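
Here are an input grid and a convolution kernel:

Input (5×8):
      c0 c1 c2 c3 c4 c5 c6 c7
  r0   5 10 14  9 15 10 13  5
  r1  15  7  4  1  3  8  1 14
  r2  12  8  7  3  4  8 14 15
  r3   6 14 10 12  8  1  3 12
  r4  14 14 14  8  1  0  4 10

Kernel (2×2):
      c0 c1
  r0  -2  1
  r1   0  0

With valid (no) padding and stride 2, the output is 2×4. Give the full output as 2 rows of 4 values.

0 -19 -20 -21
-16 -11 0 -13

Output[0,0]: The receptive field on the input at this output position is [5 10 / 15 7]. Elementwise product with the kernel and sum: 5·-2 + 10·1.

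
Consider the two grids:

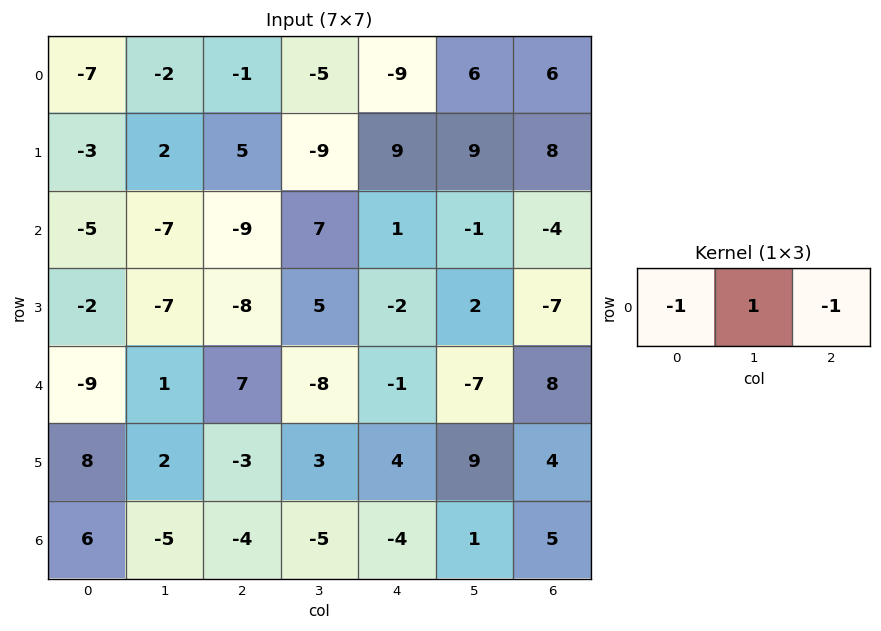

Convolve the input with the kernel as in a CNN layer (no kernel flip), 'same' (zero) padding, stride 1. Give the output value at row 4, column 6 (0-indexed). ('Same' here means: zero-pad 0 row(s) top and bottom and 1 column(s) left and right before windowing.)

15

The receptive field on the zero-padded input at this output position is [-7 8 0]. Elementwise product with the kernel and sum: -7·-1 + 8·1 + 0·-1.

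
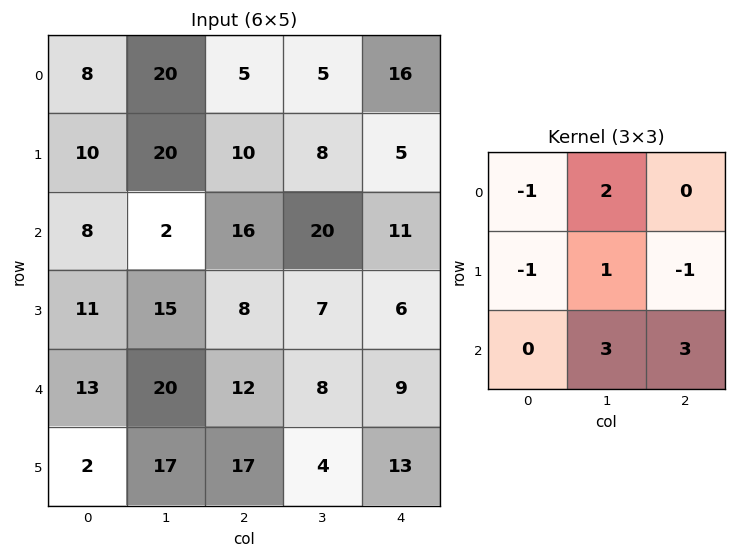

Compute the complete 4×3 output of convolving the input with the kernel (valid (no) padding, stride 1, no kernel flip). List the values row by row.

Output[0,0]: The receptive field on the input at this output position is [8 20 5 / 10 20 10 / 8 2 16]. Elementwise product with the kernel and sum: 8·-1 + 20·2 + 10·-1 + 20·1 + 10·-1 + 2·3 + 16·3.
Output[0,1]: The receptive field on the input at this output position is [20 5 5 / 20 10 8 / 2 16 20]. Elementwise product with the kernel and sum: 20·-1 + 5·2 + 20·-1 + 10·1 + 8·-1 + 16·3 + 20·3.

86 80 91
77 39 38
88 76 68
116 48 44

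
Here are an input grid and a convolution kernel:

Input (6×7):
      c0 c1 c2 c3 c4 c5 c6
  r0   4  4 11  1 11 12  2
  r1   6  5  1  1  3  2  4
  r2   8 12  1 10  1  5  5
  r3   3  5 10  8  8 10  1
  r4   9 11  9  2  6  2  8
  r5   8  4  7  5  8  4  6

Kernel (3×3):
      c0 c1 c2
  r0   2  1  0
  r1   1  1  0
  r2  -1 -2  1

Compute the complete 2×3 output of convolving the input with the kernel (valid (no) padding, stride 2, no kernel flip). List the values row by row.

-8 5 33
14 23 23

Output[0,0]: The receptive field on the input at this output position is [4 4 11 / 6 5 1 / 8 12 1]. Elementwise product with the kernel and sum: 4·2 + 4·1 + 6·1 + 5·1 + 8·-1 + 12·-2 + 1·1.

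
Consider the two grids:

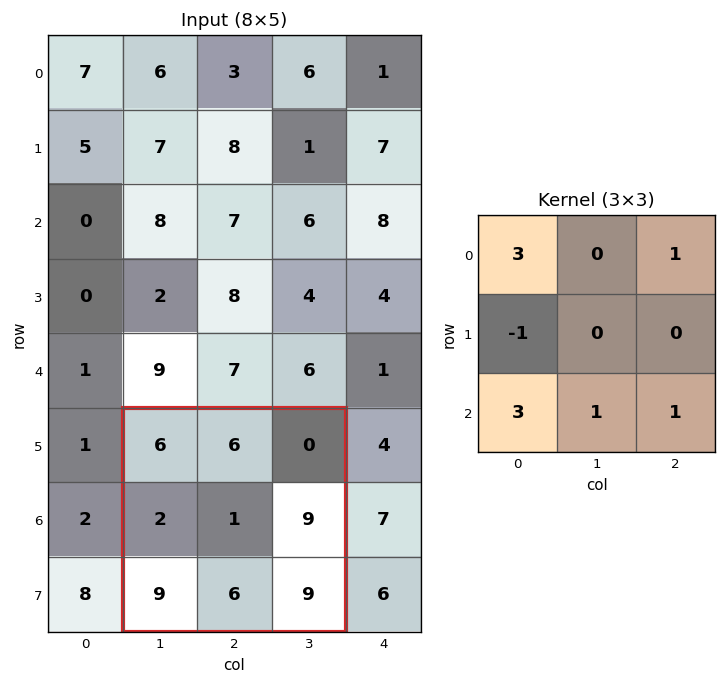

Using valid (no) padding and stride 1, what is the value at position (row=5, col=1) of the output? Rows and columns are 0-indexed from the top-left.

58

The receptive field on the input at this output position is [6 6 0 / 2 1 9 / 9 6 9]. Elementwise product with the kernel and sum: 6·3 + 0·1 + 2·-1 + 9·3 + 6·1 + 9·1.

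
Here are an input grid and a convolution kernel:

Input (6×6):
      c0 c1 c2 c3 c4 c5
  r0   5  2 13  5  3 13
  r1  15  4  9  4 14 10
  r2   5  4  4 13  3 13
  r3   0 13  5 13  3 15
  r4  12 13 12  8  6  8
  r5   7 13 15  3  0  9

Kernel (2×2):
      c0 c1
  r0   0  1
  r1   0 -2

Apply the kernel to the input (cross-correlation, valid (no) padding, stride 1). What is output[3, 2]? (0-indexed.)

The receptive field on the input at this output position is [5 13 / 12 8]. Elementwise product with the kernel and sum: 13·1 + 8·-2.

-3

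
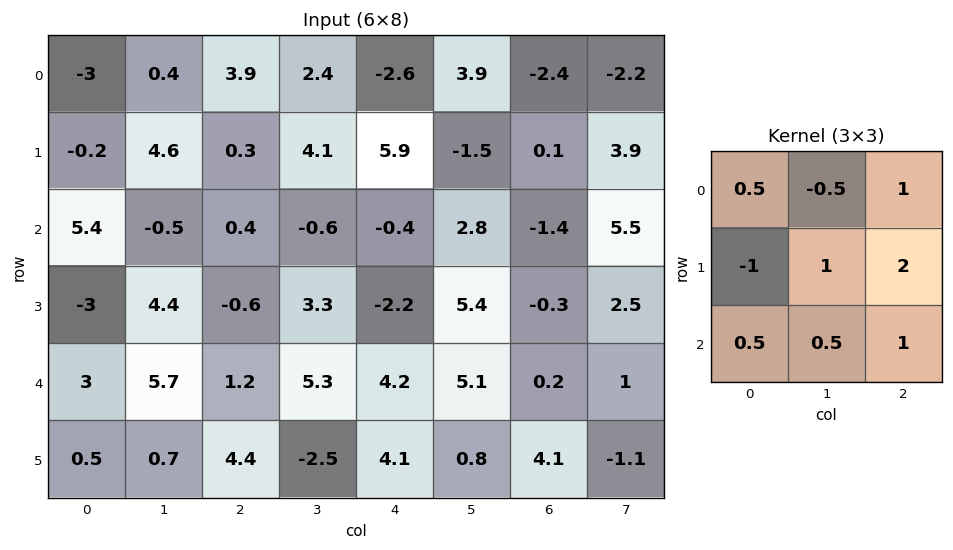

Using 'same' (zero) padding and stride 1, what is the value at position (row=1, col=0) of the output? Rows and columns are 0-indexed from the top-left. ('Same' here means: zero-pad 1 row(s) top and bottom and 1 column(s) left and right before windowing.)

The receptive field on the zero-padded input at this output position is [0 -3 0.4 / 0 -0.2 4.6 / 0 5.4 -0.5]. Elementwise product with the kernel and sum: 0·0.5 + -3·-0.5 + 0.4·1 + 0·-1 + -0.2·1 + 4.6·2 + 0·0.5 + 5.4·0.5 + -0.5·1.

13.1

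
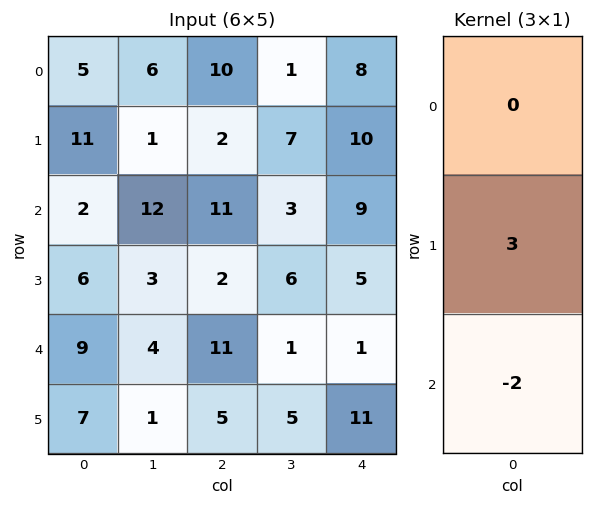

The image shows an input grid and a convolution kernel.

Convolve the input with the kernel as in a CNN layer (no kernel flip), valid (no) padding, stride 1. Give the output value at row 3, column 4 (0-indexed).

-19

The receptive field on the input at this output position is [5 / 1 / 11]. Elementwise product with the kernel and sum: 1·3 + 11·-2.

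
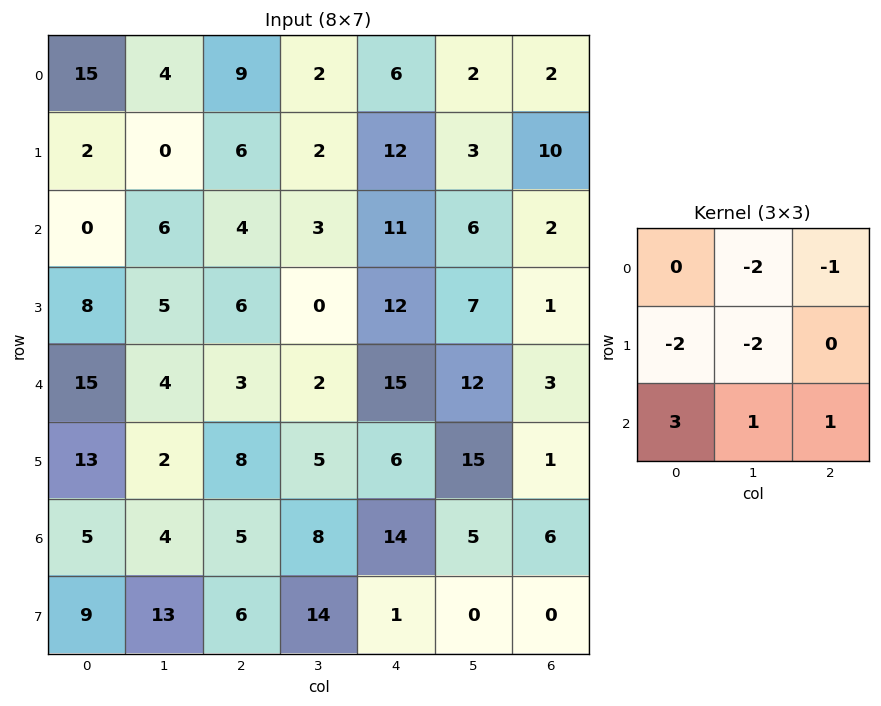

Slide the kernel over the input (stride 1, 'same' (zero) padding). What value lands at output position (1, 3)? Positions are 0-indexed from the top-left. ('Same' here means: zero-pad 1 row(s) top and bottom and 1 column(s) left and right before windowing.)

0

The receptive field on the zero-padded input at this output position is [9 2 6 / 6 2 12 / 4 3 11]. Elementwise product with the kernel and sum: 2·-2 + 6·-1 + 6·-2 + 2·-2 + 4·3 + 3·1 + 11·1.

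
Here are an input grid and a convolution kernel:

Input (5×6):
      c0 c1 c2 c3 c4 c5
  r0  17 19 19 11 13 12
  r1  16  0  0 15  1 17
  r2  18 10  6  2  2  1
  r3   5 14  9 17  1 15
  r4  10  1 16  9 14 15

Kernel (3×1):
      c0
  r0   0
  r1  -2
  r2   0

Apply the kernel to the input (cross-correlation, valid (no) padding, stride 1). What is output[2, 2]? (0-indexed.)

-18

The receptive field on the input at this output position is [6 / 9 / 16]. Elementwise product with the kernel and sum: 9·-2.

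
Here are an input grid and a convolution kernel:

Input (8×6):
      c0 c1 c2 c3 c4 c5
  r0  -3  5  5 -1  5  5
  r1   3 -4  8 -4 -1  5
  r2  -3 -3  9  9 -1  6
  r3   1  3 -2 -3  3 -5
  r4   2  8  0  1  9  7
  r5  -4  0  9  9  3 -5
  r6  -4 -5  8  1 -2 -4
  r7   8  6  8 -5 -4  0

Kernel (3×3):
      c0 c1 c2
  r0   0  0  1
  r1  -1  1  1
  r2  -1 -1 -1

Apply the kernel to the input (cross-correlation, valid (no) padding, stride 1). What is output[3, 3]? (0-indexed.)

The receptive field on the input at this output position is [-3 3 -5 / 1 9 7 / 9 3 -5]. Elementwise product with the kernel and sum: -5·1 + 1·-1 + 9·1 + 7·1 + 9·-1 + 3·-1 + -5·-1.

3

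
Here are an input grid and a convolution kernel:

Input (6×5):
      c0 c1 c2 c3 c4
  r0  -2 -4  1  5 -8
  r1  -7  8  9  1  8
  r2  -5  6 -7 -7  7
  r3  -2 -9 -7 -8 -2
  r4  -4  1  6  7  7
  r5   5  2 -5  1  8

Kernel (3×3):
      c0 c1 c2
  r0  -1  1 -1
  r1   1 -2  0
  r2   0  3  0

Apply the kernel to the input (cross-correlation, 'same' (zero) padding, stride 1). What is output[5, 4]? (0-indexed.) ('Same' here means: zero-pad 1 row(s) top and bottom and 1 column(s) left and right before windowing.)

-15

The receptive field on the zero-padded input at this output position is [7 7 0 / 1 8 0 / 0 0 0]. Elementwise product with the kernel and sum: 7·-1 + 7·1 + 0·-1 + 1·1 + 8·-2 + 0·3.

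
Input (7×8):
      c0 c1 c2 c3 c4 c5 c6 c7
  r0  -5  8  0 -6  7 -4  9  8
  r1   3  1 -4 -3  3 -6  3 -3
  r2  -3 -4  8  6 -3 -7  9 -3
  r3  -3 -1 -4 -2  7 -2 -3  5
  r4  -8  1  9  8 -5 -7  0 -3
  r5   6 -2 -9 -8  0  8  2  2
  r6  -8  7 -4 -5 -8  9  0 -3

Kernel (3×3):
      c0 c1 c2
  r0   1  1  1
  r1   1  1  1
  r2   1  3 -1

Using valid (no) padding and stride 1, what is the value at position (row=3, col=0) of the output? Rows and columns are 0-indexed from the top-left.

The receptive field on the input at this output position is [-3 -1 -4 / -8 1 9 / 6 -2 -9]. Elementwise product with the kernel and sum: -3·1 + -1·1 + -4·1 + -8·1 + 1·1 + 9·1 + 6·1 + -2·3 + -9·-1.

3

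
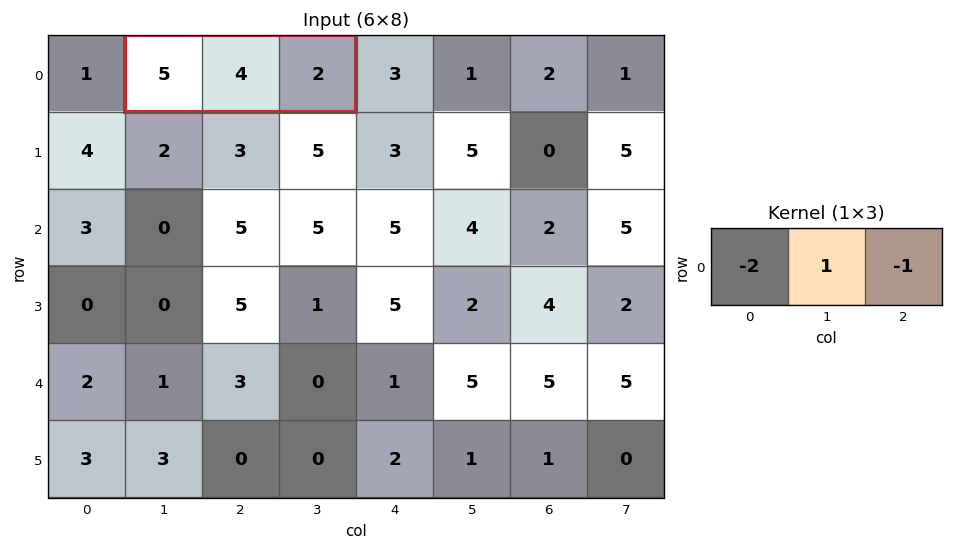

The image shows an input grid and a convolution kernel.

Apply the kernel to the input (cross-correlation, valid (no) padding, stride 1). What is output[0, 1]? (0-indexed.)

The receptive field on the input at this output position is [5 4 2]. Elementwise product with the kernel and sum: 5·-2 + 4·1 + 2·-1.

-8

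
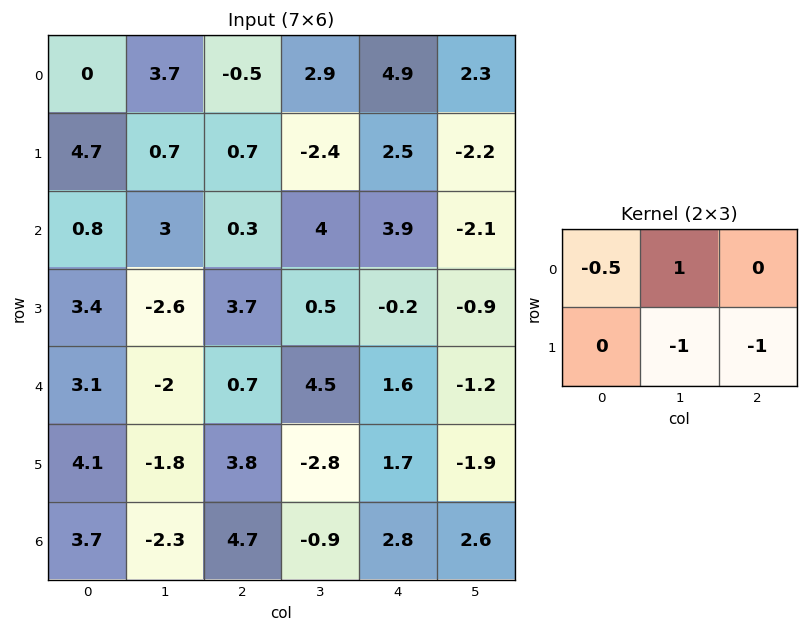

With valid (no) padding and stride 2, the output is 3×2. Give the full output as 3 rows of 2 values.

2.3 3.05
1.5 3.55
-5.55 5.25

Output[0,0]: The receptive field on the input at this output position is [0 3.7 -0.5 / 4.7 0.7 0.7]. Elementwise product with the kernel and sum: 0·-0.5 + 3.7·1 + 0.7·-1 + 0.7·-1.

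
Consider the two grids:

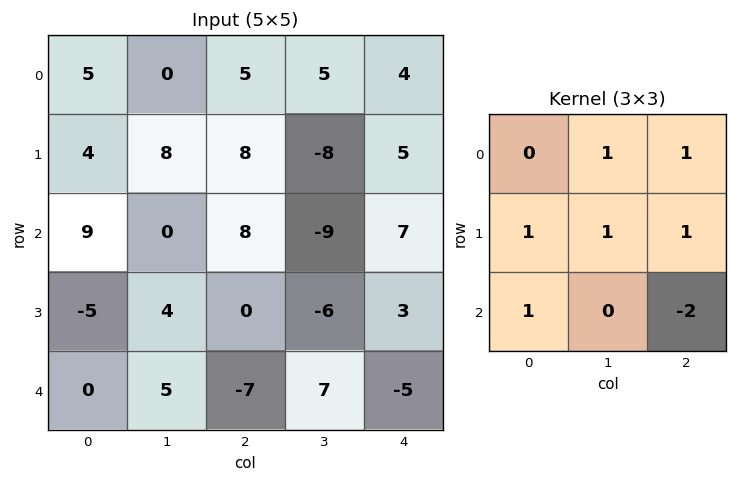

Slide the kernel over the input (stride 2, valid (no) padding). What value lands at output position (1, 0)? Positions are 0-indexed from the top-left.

The receptive field on the input at this output position is [9 0 8 / -5 4 0 / 0 5 -7]. Elementwise product with the kernel and sum: 0·1 + 8·1 + -5·1 + 4·1 + 0·1 + 0·1 + -7·-2.

21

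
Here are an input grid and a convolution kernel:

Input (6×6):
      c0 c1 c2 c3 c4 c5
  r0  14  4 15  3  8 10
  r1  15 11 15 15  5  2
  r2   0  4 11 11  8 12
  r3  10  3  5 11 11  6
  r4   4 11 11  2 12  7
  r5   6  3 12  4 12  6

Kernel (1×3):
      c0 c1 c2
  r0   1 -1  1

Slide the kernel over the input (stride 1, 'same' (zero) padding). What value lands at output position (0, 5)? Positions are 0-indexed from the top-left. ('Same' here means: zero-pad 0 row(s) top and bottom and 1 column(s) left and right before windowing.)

The receptive field on the zero-padded input at this output position is [8 10 0]. Elementwise product with the kernel and sum: 8·1 + 10·-1 + 0·1.

-2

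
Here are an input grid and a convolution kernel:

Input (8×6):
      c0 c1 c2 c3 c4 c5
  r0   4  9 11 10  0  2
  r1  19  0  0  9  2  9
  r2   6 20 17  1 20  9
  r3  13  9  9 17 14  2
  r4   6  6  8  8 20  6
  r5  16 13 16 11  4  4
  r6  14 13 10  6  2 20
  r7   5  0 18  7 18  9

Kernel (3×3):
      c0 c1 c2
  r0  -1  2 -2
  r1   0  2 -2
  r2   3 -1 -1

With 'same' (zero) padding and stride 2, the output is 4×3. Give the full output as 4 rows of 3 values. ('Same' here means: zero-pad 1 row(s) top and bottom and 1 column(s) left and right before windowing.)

Output[0,0]: The receptive field on the zero-padded input at this output position is [0 0 0 / 0 4 9 / 0 19 0]. Elementwise product with the kernel and sum: 0·-1 + 0·2 + 0·-2 + 4·2 + 9·-2 + 0·3 + 19·-1 + 0·-1.
Output[0,1]: The receptive field on the zero-padded input at this output position is [0 0 0 / 9 11 10 / 0 0 9]. Elementwise product with the kernel and sum: 0·-1 + 0·2 + 0·-2 + 11·2 + 10·-2 + 0·3 + 0·-1 + 9·-1.

-29 -7 12
-12 15 34
-21 -13 60
3 -20 -53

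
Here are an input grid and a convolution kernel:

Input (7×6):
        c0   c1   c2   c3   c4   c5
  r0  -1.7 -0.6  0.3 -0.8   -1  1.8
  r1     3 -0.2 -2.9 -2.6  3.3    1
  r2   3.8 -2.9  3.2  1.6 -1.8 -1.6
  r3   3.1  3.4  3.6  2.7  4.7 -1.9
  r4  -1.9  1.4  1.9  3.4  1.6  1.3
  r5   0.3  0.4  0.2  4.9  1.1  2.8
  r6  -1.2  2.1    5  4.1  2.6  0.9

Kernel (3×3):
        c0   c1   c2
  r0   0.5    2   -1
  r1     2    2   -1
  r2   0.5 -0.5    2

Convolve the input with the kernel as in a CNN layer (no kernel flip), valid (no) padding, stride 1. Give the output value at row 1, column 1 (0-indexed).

1

The receptive field on the input at this output position is [-0.2 -2.9 -2.6 / -2.9 3.2 1.6 / 3.4 3.6 2.7]. Elementwise product with the kernel and sum: -0.2·0.5 + -2.9·2 + -2.6·-1 + -2.9·2 + 3.2·2 + 1.6·-1 + 3.4·0.5 + 3.6·-0.5 + 2.7·2.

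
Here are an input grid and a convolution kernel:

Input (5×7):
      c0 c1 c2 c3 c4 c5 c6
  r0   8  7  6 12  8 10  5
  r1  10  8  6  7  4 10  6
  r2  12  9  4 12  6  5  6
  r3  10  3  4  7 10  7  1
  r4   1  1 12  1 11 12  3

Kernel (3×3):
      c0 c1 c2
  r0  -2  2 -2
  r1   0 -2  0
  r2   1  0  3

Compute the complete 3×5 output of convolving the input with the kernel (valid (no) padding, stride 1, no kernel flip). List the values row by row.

Output[0,0]: The receptive field on the input at this output position is [8 7 6 / 10 8 6 / 12 9 4]. Elementwise product with the kernel and sum: 8·-2 + 7·2 + 6·-2 + 8·-2 + 12·1 + 4·3.

-6 7 4 -9 -2
-12 -2 4 -10 3
17 -38 35 -5 -8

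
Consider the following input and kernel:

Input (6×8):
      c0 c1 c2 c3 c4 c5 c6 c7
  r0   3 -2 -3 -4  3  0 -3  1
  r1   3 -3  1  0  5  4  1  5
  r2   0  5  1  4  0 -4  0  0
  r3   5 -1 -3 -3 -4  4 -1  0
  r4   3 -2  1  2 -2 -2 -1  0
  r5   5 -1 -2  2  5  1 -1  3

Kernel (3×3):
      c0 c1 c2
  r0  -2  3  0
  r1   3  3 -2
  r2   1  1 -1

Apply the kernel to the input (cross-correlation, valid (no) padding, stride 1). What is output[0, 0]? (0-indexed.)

The receptive field on the input at this output position is [3 -2 -3 / 3 -3 1 / 0 5 1]. Elementwise product with the kernel and sum: 3·-2 + -2·3 + 3·3 + -3·3 + 1·-2 + 0·1 + 5·1 + 1·-1.

-10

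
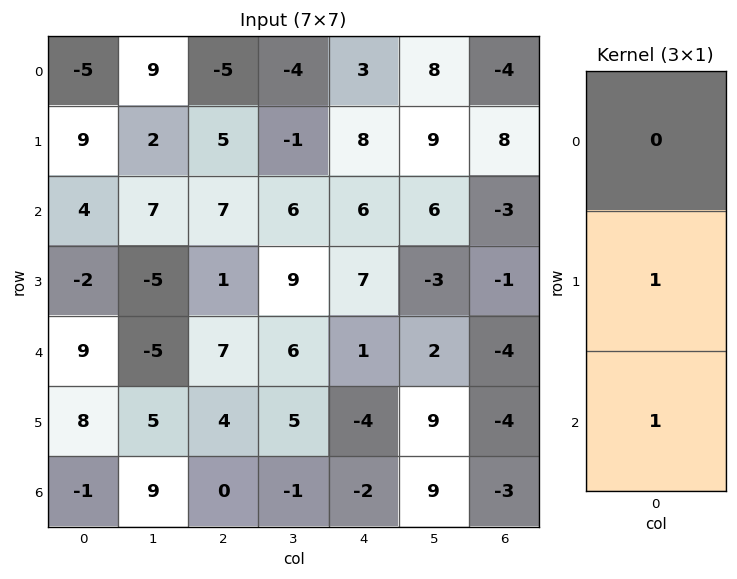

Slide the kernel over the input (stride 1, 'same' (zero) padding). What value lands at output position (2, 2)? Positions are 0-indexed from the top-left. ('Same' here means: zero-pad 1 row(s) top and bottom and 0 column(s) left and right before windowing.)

The receptive field on the zero-padded input at this output position is [5 / 7 / 1]. Elementwise product with the kernel and sum: 7·1 + 1·1.

8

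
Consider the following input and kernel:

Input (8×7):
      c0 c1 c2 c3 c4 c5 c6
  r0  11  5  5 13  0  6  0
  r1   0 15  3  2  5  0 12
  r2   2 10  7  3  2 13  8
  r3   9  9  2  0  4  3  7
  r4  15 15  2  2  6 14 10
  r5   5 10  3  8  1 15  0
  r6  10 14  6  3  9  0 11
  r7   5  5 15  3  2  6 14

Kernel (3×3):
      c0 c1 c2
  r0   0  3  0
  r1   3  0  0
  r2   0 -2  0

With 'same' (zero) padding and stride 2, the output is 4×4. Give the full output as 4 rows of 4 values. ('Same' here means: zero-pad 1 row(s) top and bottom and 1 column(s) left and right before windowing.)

Output[0,0]: The receptive field on the zero-padded input at this output position is [0 0 0 / 0 11 5 / 0 0 15]. Elementwise product with the kernel and sum: 0·3 + 0·3 + 0·-2.

0 9 29 -6
-18 35 16 61
17 45 16 63
5 21 8 -28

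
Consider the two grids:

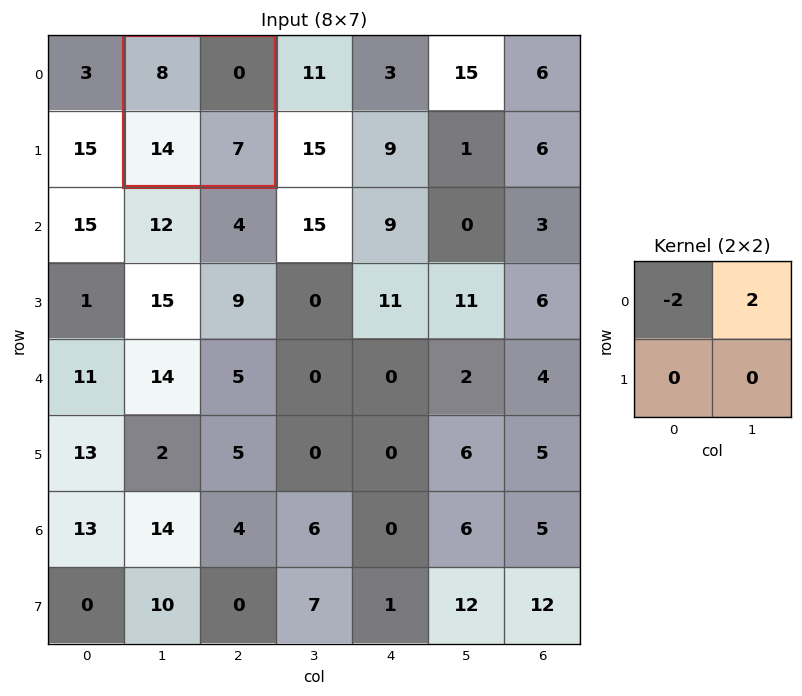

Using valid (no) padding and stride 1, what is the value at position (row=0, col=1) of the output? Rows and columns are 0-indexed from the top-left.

The receptive field on the input at this output position is [8 0 / 14 7]. Elementwise product with the kernel and sum: 8·-2 + 0·2.

-16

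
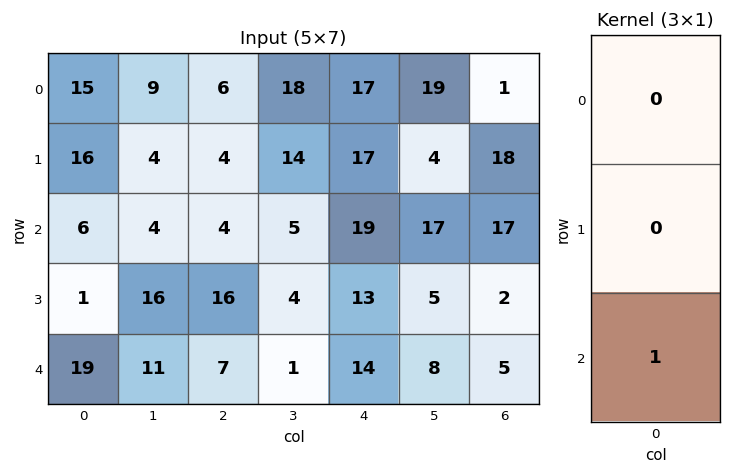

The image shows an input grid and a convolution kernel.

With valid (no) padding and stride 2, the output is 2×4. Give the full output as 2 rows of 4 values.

6 4 19 17
19 7 14 5

Output[0,0]: The receptive field on the input at this output position is [15 / 16 / 6]. Elementwise product with the kernel and sum: 6·1.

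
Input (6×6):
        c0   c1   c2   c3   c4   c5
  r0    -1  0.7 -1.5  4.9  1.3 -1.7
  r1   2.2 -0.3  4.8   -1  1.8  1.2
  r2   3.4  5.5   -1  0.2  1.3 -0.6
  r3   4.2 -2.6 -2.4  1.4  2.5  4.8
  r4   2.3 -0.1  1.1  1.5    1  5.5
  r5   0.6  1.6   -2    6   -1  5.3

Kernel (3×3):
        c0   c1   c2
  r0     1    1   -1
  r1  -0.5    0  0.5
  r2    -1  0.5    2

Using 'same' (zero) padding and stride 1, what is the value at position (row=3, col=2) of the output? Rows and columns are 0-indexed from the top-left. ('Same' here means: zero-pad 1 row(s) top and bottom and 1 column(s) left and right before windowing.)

The receptive field on the zero-padded input at this output position is [5.5 -1 0.2 / -2.6 -2.4 1.4 / -0.1 1.1 1.5]. Elementwise product with the kernel and sum: 5.5·1 + -1·1 + 0.2·-1 + -2.6·-0.5 + 1.4·0.5 + -0.1·-1 + 1.1·0.5 + 1.5·2.

9.95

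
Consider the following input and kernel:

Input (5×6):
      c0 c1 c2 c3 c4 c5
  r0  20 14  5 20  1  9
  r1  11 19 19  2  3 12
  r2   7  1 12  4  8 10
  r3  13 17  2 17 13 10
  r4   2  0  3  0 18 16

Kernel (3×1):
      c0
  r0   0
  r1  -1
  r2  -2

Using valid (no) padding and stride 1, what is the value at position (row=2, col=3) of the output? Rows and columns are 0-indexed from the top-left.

-17

The receptive field on the input at this output position is [4 / 17 / 0]. Elementwise product with the kernel and sum: 17·-1 + 0·-2.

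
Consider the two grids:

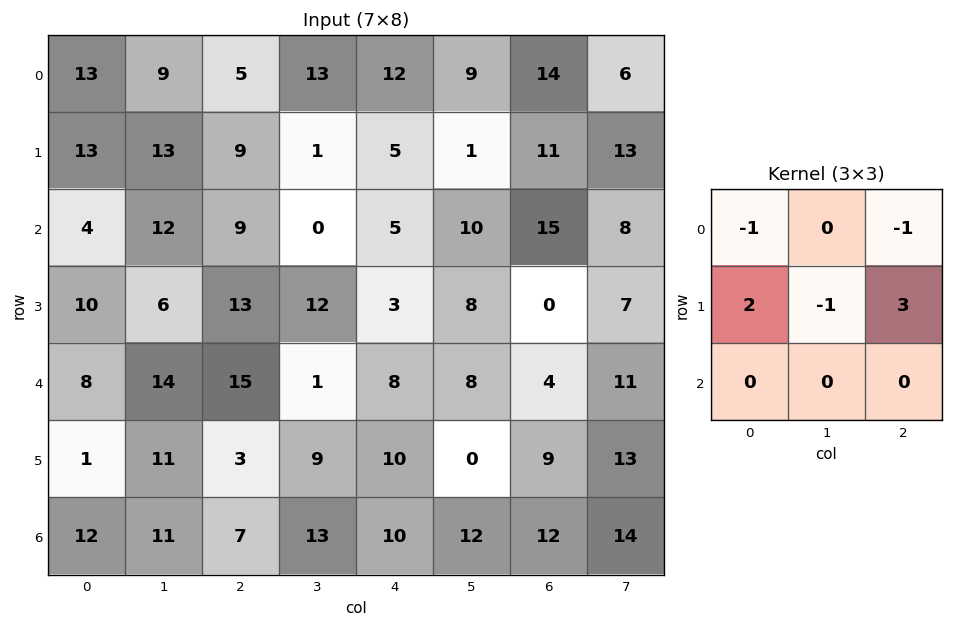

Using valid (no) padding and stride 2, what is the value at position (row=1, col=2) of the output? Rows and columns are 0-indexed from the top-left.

-22

The receptive field on the input at this output position is [5 10 15 / 3 8 0 / 8 8 4]. Elementwise product with the kernel and sum: 5·-1 + 15·-1 + 3·2 + 8·-1 + 0·3.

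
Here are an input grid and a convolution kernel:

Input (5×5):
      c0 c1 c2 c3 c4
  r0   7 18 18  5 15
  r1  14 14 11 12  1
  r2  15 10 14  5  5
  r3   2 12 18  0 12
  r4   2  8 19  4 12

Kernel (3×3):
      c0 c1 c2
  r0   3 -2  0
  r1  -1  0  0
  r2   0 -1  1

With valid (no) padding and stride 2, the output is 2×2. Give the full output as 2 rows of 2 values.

Output[0,0]: The receptive field on the input at this output position is [7 18 18 / 14 14 11 / 15 10 14]. Elementwise product with the kernel and sum: 7·3 + 18·-2 + 14·-1 + 10·-1 + 14·1.
Output[0,1]: The receptive field on the input at this output position is [18 5 15 / 11 12 1 / 14 5 5]. Elementwise product with the kernel and sum: 18·3 + 5·-2 + 11·-1 + 5·-1 + 5·1.

-25 33
34 22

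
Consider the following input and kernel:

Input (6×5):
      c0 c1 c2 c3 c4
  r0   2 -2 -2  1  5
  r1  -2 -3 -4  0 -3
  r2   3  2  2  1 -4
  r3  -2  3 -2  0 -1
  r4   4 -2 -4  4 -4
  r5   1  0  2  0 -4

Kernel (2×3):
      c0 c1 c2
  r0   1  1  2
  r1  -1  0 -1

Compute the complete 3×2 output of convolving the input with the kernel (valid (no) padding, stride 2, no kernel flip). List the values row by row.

2 16
13 -2
-9 -6

Output[0,0]: The receptive field on the input at this output position is [2 -2 -2 / -2 -3 -4]. Elementwise product with the kernel and sum: 2·1 + -2·1 + -2·2 + -2·-1 + -4·-1.
Output[0,1]: The receptive field on the input at this output position is [-2 1 5 / -4 0 -3]. Elementwise product with the kernel and sum: -2·1 + 1·1 + 5·2 + -4·-1 + -3·-1.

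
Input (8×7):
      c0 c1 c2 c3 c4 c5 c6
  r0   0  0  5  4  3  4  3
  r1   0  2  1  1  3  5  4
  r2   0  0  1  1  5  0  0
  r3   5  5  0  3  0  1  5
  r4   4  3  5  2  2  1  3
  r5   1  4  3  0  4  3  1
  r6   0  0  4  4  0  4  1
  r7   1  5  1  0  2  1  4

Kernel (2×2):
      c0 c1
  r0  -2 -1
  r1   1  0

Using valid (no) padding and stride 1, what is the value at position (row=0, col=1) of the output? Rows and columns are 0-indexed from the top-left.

-3

The receptive field on the input at this output position is [0 5 / 2 1]. Elementwise product with the kernel and sum: 0·-2 + 5·-1 + 2·1.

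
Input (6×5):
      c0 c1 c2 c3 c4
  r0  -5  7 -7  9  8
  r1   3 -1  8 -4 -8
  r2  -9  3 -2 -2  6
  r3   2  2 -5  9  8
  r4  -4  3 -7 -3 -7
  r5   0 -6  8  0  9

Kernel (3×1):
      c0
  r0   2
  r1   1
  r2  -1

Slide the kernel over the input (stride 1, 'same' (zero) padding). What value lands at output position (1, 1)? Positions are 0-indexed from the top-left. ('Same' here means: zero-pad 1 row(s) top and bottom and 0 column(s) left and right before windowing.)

10

The receptive field on the zero-padded input at this output position is [7 / -1 / 3]. Elementwise product with the kernel and sum: 7·2 + -1·1 + 3·-1.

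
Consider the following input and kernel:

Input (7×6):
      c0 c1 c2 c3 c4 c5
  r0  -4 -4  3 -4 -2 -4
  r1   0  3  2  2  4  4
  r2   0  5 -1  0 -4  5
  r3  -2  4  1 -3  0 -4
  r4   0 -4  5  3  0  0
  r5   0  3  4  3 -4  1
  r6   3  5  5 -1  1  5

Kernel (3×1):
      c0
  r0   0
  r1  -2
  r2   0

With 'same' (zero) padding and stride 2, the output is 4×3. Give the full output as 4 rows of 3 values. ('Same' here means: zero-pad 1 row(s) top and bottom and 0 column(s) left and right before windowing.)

Output[0,0]: The receptive field on the zero-padded input at this output position is [0 / -4 / 0]. Elementwise product with the kernel and sum: -4·-2.
Output[0,1]: The receptive field on the zero-padded input at this output position is [0 / 3 / 2]. Elementwise product with the kernel and sum: 3·-2.

8 -6 4
0 2 8
0 -10 0
-6 -10 -2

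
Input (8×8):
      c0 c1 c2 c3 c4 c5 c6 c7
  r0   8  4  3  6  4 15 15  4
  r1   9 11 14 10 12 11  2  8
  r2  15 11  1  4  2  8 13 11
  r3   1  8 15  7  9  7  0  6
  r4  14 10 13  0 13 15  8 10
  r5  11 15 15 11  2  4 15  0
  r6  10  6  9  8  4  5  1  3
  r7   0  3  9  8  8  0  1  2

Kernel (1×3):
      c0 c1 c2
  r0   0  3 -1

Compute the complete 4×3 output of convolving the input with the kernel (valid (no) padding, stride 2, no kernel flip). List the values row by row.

9 14 30
32 10 11
17 -13 37
9 20 14

Output[0,0]: The receptive field on the input at this output position is [8 4 3]. Elementwise product with the kernel and sum: 4·3 + 3·-1.
Output[0,1]: The receptive field on the input at this output position is [3 6 4]. Elementwise product with the kernel and sum: 6·3 + 4·-1.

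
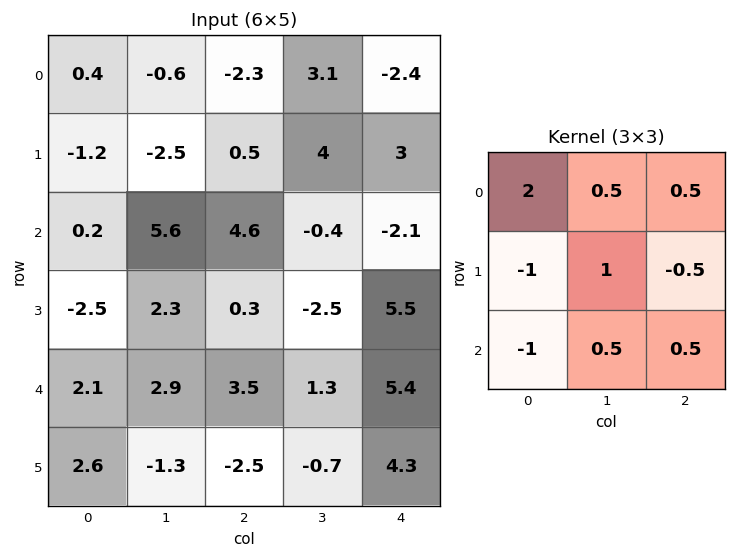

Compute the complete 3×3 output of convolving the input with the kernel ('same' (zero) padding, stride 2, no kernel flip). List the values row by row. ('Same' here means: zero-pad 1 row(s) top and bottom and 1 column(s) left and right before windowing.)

-1.15 1.5 -8
-4.55 -6.95 13.05
1.2 3.15 4.7

Output[0,0]: The receptive field on the zero-padded input at this output position is [0 0 0 / 0 0.4 -0.6 / 0 -1.2 -2.5]. Elementwise product with the kernel and sum: 0·2 + 0·0.5 + 0·0.5 + 0·-1 + 0.4·1 + -0.6·-0.5 + 0·-1 + -1.2·0.5 + -2.5·0.5.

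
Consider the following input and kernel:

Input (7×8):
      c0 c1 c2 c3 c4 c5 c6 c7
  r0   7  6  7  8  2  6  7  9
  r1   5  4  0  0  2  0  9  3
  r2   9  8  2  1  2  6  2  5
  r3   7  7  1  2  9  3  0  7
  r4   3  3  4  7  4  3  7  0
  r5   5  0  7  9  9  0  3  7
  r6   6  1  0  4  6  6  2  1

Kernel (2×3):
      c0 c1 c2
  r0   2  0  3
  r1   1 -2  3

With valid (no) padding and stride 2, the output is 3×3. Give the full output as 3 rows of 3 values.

32 26 54
20 34 13
44 36 47

Output[0,0]: The receptive field on the input at this output position is [7 6 7 / 5 4 0]. Elementwise product with the kernel and sum: 7·2 + 7·3 + 5·1 + 4·-2 + 0·3.
Output[0,1]: The receptive field on the input at this output position is [7 8 2 / 0 0 2]. Elementwise product with the kernel and sum: 7·2 + 2·3 + 0·1 + 0·-2 + 2·3.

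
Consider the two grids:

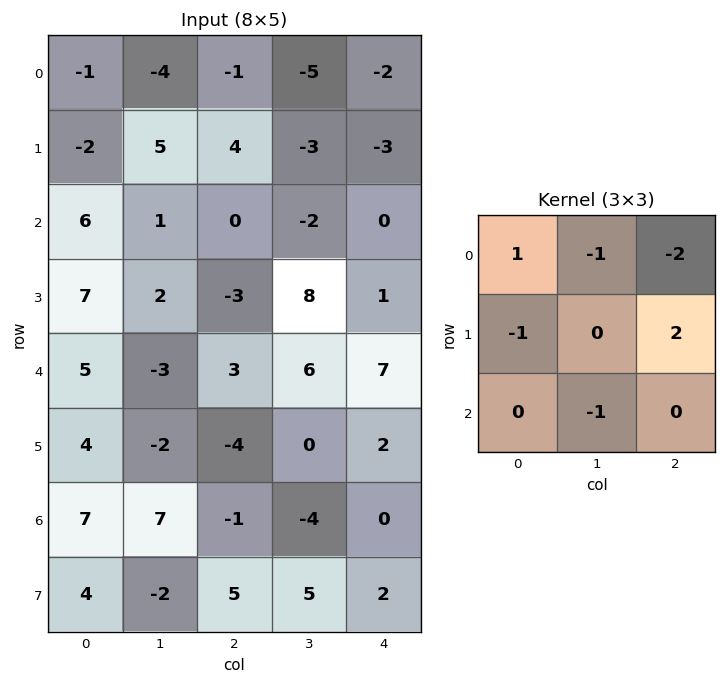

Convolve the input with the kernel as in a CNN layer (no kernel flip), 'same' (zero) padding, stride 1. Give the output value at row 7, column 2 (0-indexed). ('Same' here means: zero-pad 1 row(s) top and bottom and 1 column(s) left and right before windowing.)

The receptive field on the zero-padded input at this output position is [7 -1 -4 / -2 5 5 / 0 0 0]. Elementwise product with the kernel and sum: 7·1 + -1·-1 + -4·-2 + -2·-1 + 5·2 + 0·-1.

28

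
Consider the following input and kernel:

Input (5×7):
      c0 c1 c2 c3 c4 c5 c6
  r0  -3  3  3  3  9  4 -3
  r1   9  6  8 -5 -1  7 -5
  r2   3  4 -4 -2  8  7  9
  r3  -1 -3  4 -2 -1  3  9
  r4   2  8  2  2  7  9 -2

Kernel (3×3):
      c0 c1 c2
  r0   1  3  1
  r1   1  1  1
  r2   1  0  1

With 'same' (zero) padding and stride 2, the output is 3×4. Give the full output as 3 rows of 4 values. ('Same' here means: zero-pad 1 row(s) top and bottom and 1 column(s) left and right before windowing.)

Output[0,0]: The receptive field on the zero-padded input at this output position is [0 0 0 / 0 -3 3 / 0 9 6]. Elementwise product with the kernel and sum: 0·1 + 0·3 + 0·1 + 0·1 + -3·1 + 3·1 + 0·1 + 6·1.

6 10 18 8
37 18 13 11
4 19 16 37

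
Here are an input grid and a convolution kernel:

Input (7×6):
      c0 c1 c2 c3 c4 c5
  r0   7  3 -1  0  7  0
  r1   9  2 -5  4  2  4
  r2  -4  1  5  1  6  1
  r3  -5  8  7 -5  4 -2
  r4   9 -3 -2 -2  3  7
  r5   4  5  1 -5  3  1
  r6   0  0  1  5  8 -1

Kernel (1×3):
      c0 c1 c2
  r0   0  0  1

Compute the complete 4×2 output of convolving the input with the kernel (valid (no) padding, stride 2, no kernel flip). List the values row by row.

-1 7
5 6
-2 3
1 8

Output[0,0]: The receptive field on the input at this output position is [7 3 -1]. Elementwise product with the kernel and sum: -1·1.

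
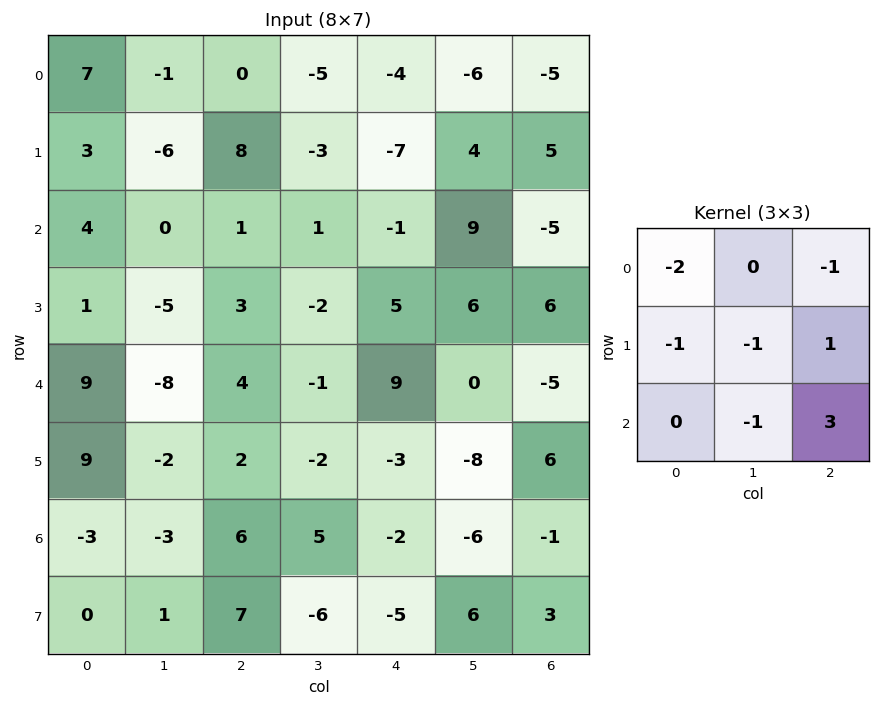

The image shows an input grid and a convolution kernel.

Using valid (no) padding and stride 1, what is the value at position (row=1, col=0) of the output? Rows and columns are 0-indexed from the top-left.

The receptive field on the input at this output position is [3 -6 8 / 4 0 1 / 1 -5 3]. Elementwise product with the kernel and sum: 3·-2 + 8·-1 + 4·-1 + 0·-1 + 1·1 + -5·-1 + 3·3.

-3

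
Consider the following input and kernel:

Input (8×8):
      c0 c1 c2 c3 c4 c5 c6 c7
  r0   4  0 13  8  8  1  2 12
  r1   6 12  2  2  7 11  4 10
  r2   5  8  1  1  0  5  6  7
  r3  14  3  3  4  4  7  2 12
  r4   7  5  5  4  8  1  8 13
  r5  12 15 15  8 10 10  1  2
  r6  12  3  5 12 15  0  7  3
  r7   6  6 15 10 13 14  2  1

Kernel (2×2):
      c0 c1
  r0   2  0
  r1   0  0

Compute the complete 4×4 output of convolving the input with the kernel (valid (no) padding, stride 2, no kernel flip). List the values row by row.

Output[0,0]: The receptive field on the input at this output position is [4 0 / 6 12]. Elementwise product with the kernel and sum: 4·2.

8 26 16 4
10 2 0 12
14 10 16 16
24 10 30 14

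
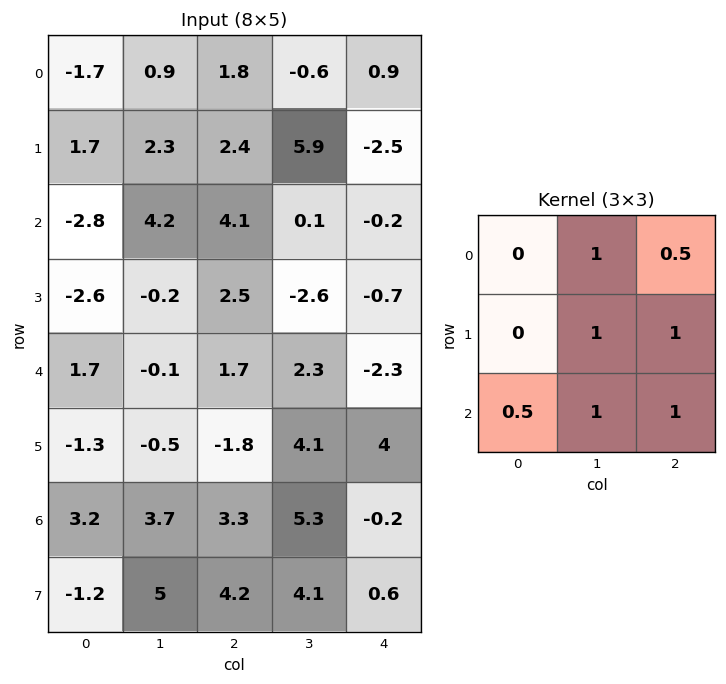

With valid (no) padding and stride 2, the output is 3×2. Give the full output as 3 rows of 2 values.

Output[0,0]: The receptive field on the input at this output position is [-1.7 0.9 1.8 / 1.7 2.3 2.4 / -2.8 4.2 4.1]. Elementwise product with the kernel and sum: 0.9·1 + 1.8·0.5 + 2.3·1 + 2.4·1 + -2.8·0.5 + 4.2·1 + 4.1·1.

13.4 5.2
11 -2.45
7.05 16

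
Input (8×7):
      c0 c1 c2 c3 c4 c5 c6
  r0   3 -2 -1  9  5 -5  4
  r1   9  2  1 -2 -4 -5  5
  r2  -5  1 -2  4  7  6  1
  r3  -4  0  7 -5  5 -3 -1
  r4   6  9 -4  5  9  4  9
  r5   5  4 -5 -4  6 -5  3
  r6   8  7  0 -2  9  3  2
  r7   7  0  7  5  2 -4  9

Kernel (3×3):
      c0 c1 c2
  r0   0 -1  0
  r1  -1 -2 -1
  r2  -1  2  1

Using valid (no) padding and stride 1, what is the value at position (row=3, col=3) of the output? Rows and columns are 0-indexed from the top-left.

The receptive field on the input at this output position is [-5 5 -3 / 5 9 4 / -4 6 -5]. Elementwise product with the kernel and sum: 5·-1 + 5·-1 + 9·-2 + 4·-1 + -4·-1 + 6·2 + -5·1.

-21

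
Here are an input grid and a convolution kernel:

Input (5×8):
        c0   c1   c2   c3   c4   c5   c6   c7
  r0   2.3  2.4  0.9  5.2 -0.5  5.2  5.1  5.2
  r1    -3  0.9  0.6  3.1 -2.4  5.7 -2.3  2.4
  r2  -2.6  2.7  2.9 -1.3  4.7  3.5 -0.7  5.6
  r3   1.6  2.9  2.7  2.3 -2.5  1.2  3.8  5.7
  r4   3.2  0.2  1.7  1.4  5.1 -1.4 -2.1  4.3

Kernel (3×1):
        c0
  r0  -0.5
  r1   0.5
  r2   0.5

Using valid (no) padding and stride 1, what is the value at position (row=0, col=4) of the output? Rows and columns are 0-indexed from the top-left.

The receptive field on the input at this output position is [-0.5 / -2.4 / 4.7]. Elementwise product with the kernel and sum: -0.5·-0.5 + -2.4·0.5 + 4.7·0.5.

1.4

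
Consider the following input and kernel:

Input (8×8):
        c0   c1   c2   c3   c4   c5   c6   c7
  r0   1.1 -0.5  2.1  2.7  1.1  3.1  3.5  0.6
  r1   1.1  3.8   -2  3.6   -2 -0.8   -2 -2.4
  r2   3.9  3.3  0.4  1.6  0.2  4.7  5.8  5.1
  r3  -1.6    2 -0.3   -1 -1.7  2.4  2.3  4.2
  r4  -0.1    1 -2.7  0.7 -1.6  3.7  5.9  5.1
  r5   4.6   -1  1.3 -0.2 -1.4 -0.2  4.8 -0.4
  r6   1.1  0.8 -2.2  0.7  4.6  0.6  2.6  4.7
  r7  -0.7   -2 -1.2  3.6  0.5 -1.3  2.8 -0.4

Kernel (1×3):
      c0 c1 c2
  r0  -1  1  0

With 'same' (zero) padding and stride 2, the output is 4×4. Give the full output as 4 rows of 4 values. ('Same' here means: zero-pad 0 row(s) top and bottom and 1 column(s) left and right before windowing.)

Output[0,0]: The receptive field on the zero-padded input at this output position is [0 1.1 -0.5]. Elementwise product with the kernel and sum: 0·-1 + 1.1·1.
Output[0,1]: The receptive field on the zero-padded input at this output position is [-0.5 2.1 2.7]. Elementwise product with the kernel and sum: -0.5·-1 + 2.1·1.

1.1 2.6 -1.6 0.4
3.9 -2.9 -1.4 1.1
-0.1 -3.7 -2.3 2.2
1.1 -3 3.9 2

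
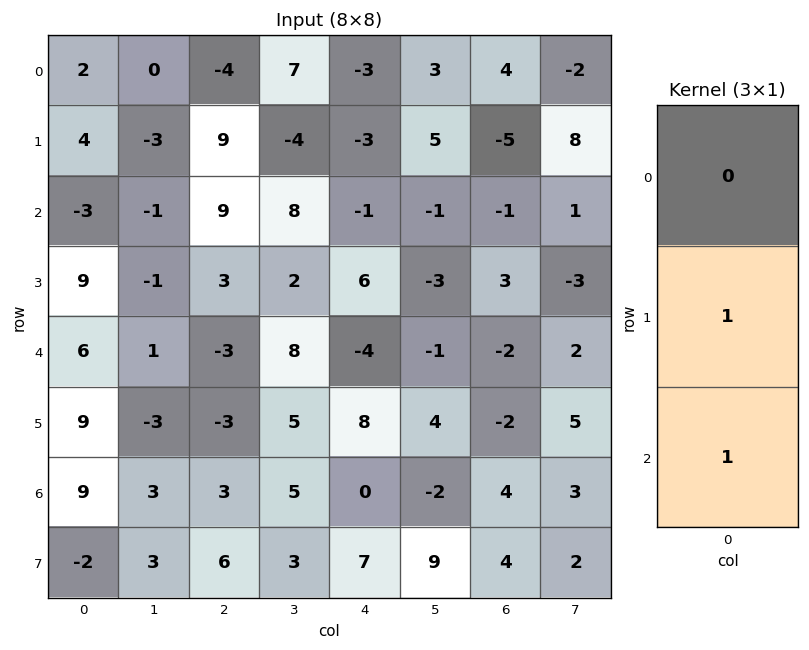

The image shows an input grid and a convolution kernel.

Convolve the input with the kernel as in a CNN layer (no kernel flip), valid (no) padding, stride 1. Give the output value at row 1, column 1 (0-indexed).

-2

The receptive field on the input at this output position is [-3 / -1 / -1]. Elementwise product with the kernel and sum: -1·1 + -1·1.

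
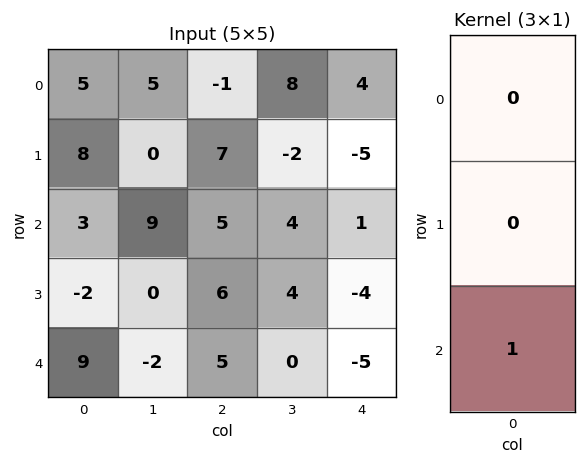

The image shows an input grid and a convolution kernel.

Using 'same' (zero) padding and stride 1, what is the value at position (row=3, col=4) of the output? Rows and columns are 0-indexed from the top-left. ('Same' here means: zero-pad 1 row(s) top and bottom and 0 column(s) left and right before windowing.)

The receptive field on the zero-padded input at this output position is [1 / -4 / -5]. Elementwise product with the kernel and sum: -5·1.

-5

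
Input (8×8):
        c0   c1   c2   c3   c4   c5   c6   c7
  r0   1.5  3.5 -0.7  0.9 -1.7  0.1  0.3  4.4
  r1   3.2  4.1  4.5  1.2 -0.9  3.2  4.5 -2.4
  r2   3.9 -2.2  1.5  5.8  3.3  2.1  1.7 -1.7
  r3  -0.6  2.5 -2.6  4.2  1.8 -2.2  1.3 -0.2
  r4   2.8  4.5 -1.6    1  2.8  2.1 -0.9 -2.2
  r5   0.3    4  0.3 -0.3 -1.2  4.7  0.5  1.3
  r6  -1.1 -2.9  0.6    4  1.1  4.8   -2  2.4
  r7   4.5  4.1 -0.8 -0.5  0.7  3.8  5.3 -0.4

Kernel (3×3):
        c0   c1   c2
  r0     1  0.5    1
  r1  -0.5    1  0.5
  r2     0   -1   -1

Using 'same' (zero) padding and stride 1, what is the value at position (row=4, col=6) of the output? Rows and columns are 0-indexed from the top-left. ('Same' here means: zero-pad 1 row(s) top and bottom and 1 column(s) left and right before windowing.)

-6.6

The receptive field on the zero-padded input at this output position is [-2.2 1.3 -0.2 / 2.1 -0.9 -2.2 / 4.7 0.5 1.3]. Elementwise product with the kernel and sum: -2.2·1 + 1.3·0.5 + -0.2·1 + 2.1·-0.5 + -0.9·1 + -2.2·0.5 + 0.5·-1 + 1.3·-1.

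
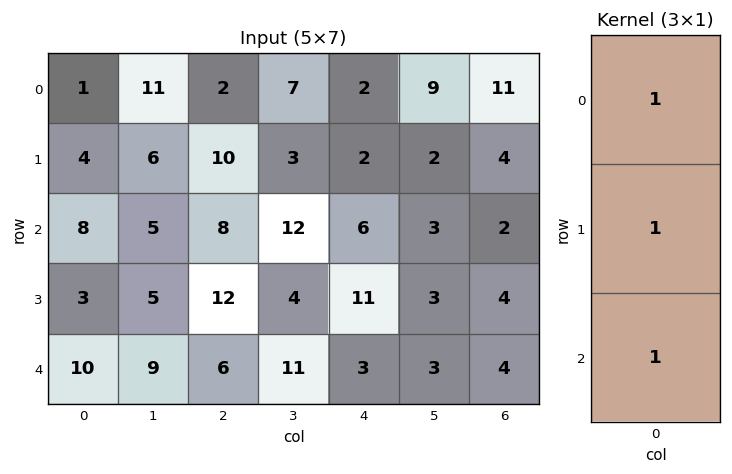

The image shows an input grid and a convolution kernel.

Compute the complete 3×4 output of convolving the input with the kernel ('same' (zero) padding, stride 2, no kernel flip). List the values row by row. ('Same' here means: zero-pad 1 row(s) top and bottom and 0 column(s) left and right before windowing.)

Output[0,0]: The receptive field on the zero-padded input at this output position is [0 / 1 / 4]. Elementwise product with the kernel and sum: 0·1 + 1·1 + 4·1.
Output[0,1]: The receptive field on the zero-padded input at this output position is [0 / 2 / 10]. Elementwise product with the kernel and sum: 0·1 + 2·1 + 10·1.

5 12 4 15
15 30 19 10
13 18 14 8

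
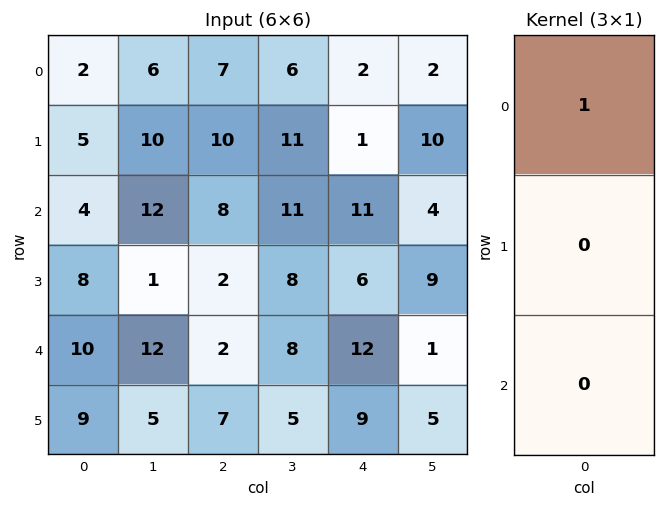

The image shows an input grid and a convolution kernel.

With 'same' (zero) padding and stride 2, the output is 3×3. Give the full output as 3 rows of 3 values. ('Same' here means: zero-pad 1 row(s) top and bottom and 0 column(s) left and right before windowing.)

Output[0,0]: The receptive field on the zero-padded input at this output position is [0 / 2 / 5]. Elementwise product with the kernel and sum: 0·1.
Output[0,1]: The receptive field on the zero-padded input at this output position is [0 / 7 / 10]. Elementwise product with the kernel and sum: 0·1.

0 0 0
5 10 1
8 2 6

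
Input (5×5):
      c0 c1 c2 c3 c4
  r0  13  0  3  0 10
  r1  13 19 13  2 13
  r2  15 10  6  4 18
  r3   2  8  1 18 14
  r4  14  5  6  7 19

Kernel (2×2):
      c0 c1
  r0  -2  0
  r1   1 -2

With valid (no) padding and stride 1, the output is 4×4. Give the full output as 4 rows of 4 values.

-51 -7 3 -24
-31 -40 -28 -36
-44 -14 -47 -18
0 -23 -10 -67

Output[0,0]: The receptive field on the input at this output position is [13 0 / 13 19]. Elementwise product with the kernel and sum: 13·-2 + 13·1 + 19·-2.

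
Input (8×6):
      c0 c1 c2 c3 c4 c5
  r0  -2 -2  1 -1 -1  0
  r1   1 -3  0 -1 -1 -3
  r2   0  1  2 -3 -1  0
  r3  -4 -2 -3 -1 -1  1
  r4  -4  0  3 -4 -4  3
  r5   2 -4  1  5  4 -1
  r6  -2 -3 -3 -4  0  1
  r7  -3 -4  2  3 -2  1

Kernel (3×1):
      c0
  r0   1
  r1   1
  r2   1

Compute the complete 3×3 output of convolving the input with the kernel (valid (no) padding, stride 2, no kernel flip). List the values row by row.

Output[0,0]: The receptive field on the input at this output position is [-2 / 1 / 0]. Elementwise product with the kernel and sum: -2·1 + 1·1 + 0·1.
Output[0,1]: The receptive field on the input at this output position is [1 / 0 / 2]. Elementwise product with the kernel and sum: 1·1 + 0·1 + 2·1.

-1 3 -3
-8 2 -6
-4 1 0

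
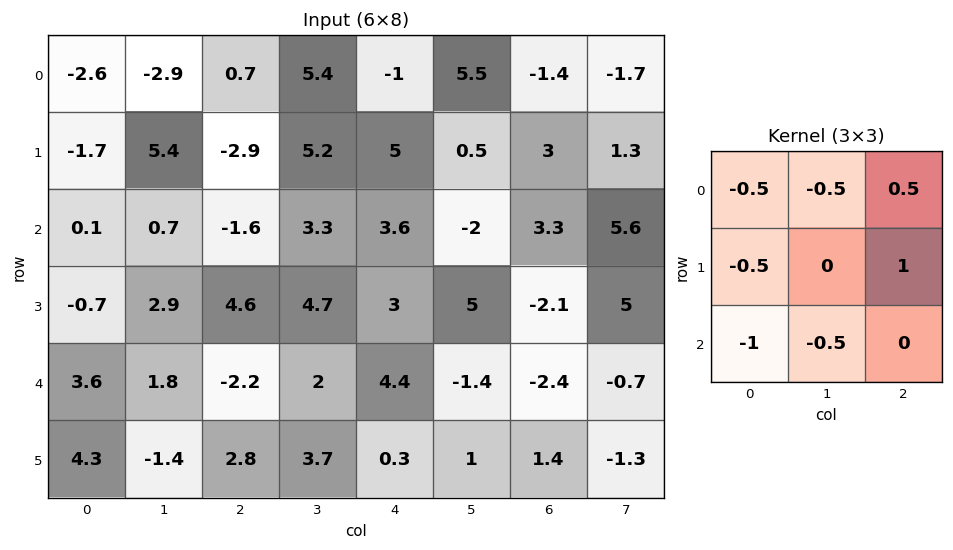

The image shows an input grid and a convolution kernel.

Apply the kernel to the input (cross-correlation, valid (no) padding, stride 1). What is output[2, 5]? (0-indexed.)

The receptive field on the input at this output position is [-2 3.3 5.6 / 5 -2.1 5 / -1.4 -2.4 -0.7]. Elementwise product with the kernel and sum: -2·-0.5 + 3.3·-0.5 + 5.6·0.5 + 5·-0.5 + 5·1 + -1.4·-1 + -2.4·-0.5.

7.25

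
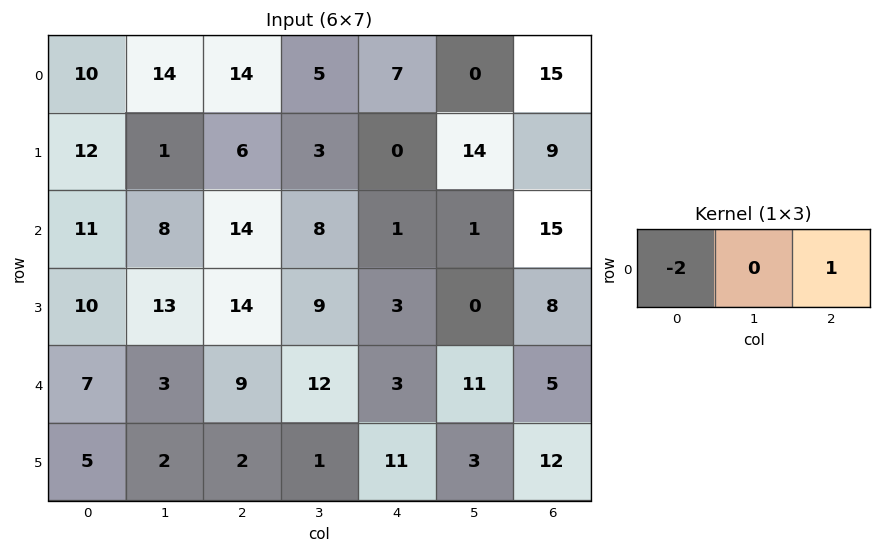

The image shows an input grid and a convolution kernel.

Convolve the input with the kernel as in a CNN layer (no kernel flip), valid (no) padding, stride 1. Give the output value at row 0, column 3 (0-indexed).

The receptive field on the input at this output position is [5 7 0]. Elementwise product with the kernel and sum: 5·-2 + 0·1.

-10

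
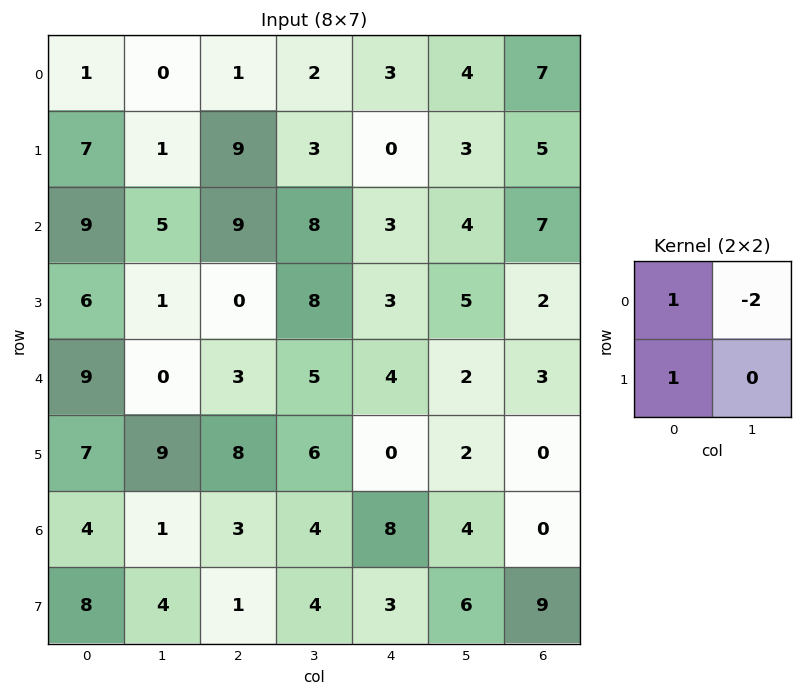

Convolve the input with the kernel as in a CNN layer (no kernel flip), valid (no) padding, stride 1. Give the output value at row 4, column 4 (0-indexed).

The receptive field on the input at this output position is [4 2 / 0 2]. Elementwise product with the kernel and sum: 4·1 + 2·-2 + 0·1.

0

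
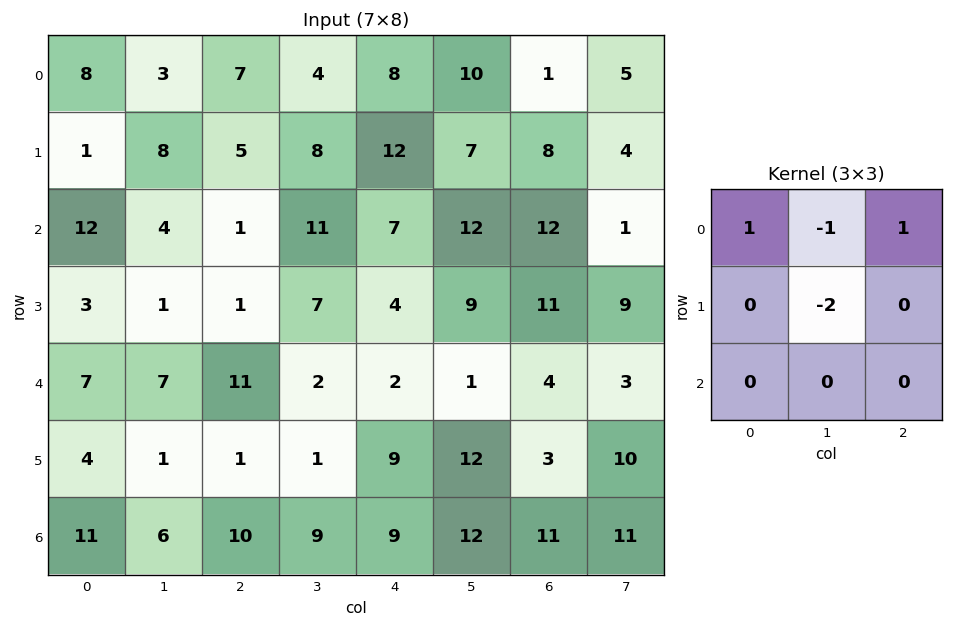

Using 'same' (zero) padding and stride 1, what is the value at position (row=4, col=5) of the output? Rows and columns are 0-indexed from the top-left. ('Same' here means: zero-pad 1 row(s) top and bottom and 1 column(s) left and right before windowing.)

The receptive field on the zero-padded input at this output position is [4 9 11 / 2 1 4 / 9 12 3]. Elementwise product with the kernel and sum: 4·1 + 9·-1 + 11·1 + 1·-2.

4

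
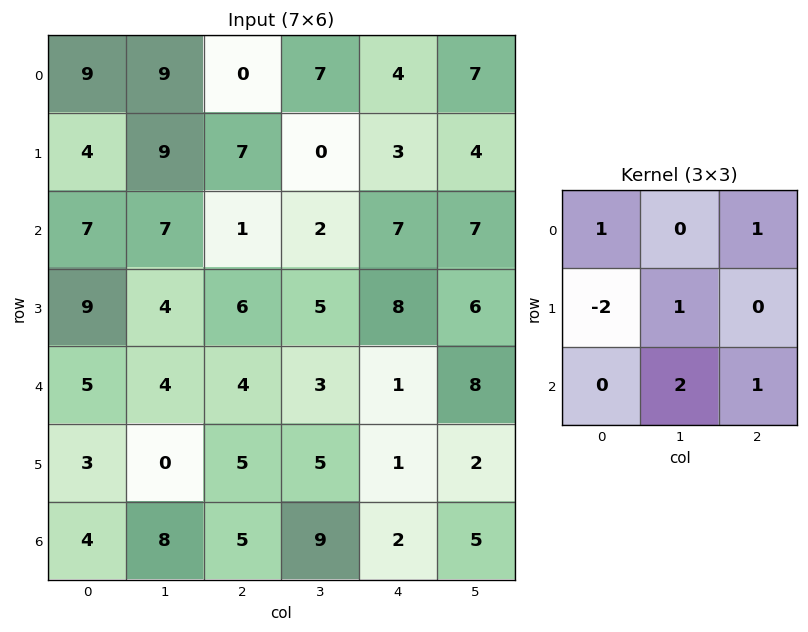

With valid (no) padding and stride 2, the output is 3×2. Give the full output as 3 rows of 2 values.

25 1
6 8
24 20

Output[0,0]: The receptive field on the input at this output position is [9 9 0 / 4 9 7 / 7 7 1]. Elementwise product with the kernel and sum: 9·1 + 0·1 + 4·-2 + 9·1 + 7·2 + 1·1.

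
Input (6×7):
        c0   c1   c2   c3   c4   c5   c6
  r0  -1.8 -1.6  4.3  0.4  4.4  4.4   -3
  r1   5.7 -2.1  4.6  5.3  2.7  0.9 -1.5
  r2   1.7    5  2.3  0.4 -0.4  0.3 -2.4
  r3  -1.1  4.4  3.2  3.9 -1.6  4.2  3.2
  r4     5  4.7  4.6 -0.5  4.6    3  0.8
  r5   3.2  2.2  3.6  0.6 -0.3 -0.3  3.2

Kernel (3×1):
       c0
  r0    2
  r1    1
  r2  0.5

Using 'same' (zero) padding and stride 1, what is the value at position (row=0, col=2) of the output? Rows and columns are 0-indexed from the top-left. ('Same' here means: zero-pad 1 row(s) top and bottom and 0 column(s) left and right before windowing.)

The receptive field on the zero-padded input at this output position is [0 / 4.3 / 4.6]. Elementwise product with the kernel and sum: 0·2 + 4.3·1 + 4.6·0.5.

6.6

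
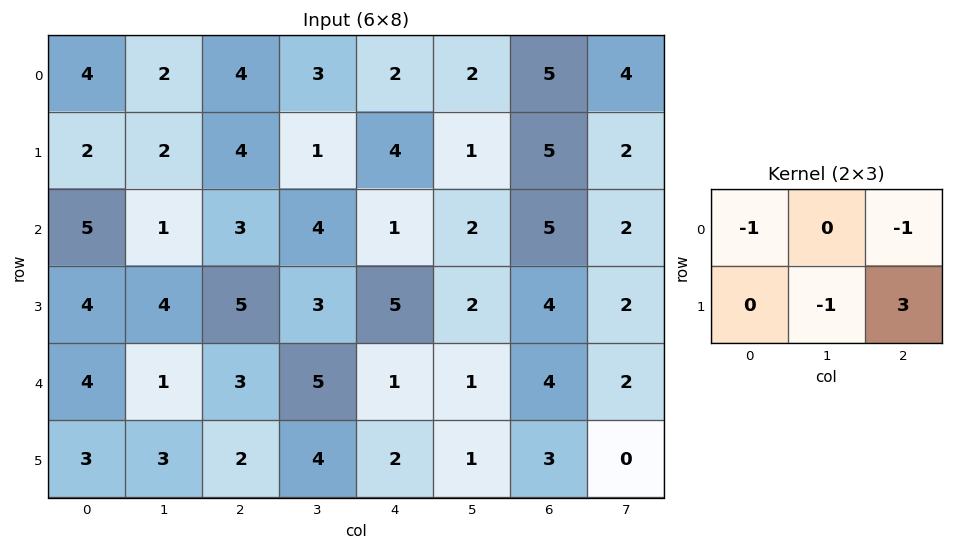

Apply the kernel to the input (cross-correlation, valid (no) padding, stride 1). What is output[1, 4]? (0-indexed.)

4

The receptive field on the input at this output position is [4 1 5 / 1 2 5]. Elementwise product with the kernel and sum: 4·-1 + 5·-1 + 2·-1 + 5·3.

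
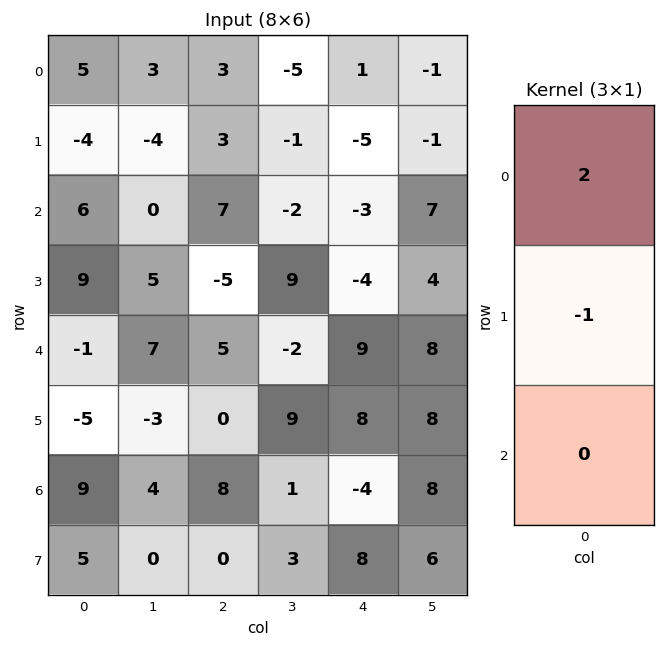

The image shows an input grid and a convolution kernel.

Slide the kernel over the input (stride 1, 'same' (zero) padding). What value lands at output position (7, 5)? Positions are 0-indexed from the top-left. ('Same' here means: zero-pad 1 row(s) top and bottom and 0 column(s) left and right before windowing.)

10

The receptive field on the zero-padded input at this output position is [8 / 6 / 0]. Elementwise product with the kernel and sum: 8·2 + 6·-1.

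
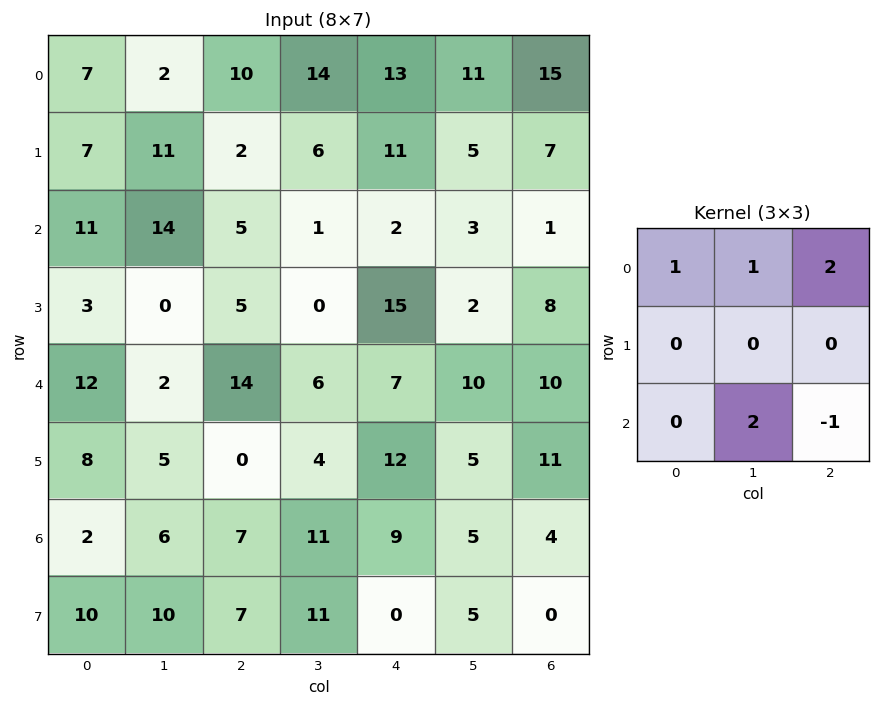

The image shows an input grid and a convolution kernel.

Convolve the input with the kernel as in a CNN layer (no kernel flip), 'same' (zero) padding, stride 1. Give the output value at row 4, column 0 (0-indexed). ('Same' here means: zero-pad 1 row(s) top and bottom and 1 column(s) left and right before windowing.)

The receptive field on the zero-padded input at this output position is [0 3 0 / 0 12 2 / 0 8 5]. Elementwise product with the kernel and sum: 0·1 + 3·1 + 0·2 + 8·2 + 5·-1.

14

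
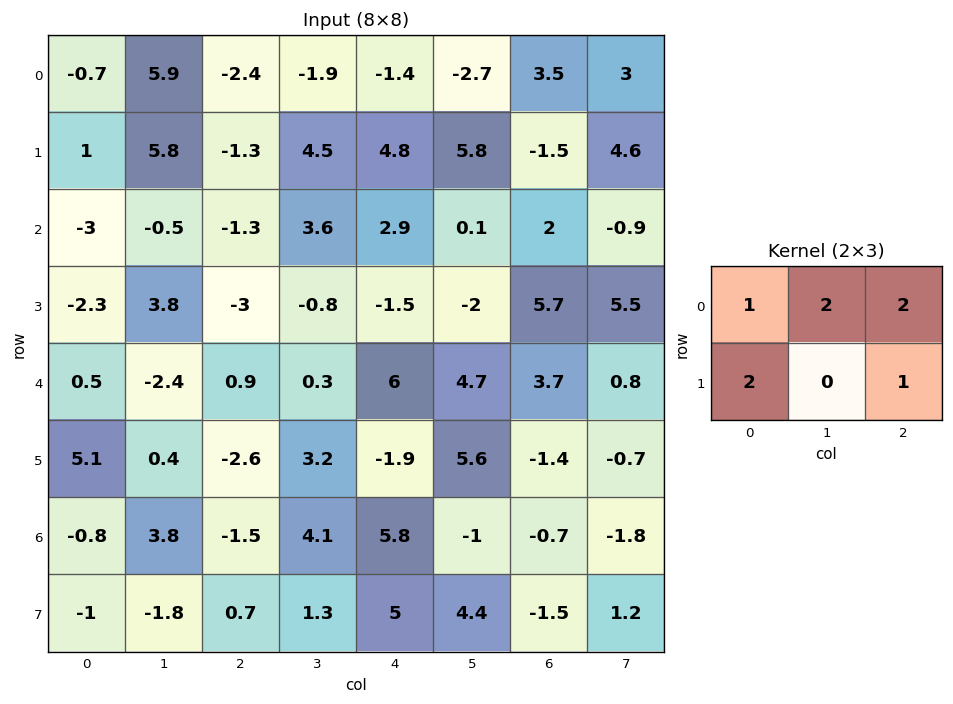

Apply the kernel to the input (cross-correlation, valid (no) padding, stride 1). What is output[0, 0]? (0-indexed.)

The receptive field on the input at this output position is [-0.7 5.9 -2.4 / 1 5.8 -1.3]. Elementwise product with the kernel and sum: -0.7·1 + 5.9·2 + -2.4·2 + 1·2 + -1.3·1.

7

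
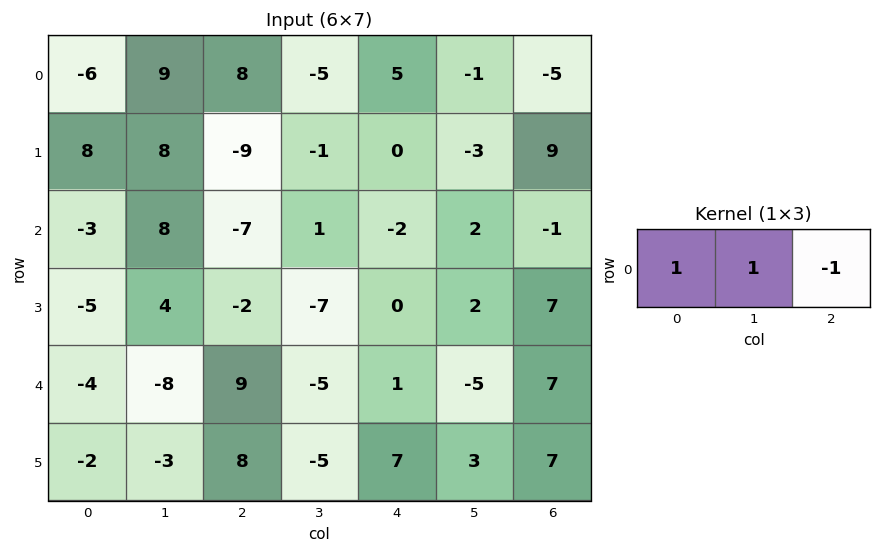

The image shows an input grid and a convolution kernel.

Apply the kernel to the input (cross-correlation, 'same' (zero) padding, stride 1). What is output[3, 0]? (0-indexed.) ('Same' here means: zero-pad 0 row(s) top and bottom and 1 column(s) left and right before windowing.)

The receptive field on the zero-padded input at this output position is [0 -5 4]. Elementwise product with the kernel and sum: 0·1 + -5·1 + 4·-1.

-9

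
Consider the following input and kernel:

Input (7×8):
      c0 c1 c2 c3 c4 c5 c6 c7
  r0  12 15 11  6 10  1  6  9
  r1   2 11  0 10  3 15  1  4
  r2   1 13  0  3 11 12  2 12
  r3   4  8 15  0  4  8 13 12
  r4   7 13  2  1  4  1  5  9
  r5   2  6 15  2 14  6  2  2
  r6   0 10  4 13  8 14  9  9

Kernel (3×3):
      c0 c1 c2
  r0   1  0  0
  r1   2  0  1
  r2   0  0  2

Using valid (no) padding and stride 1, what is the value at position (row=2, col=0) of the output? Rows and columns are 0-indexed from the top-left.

28

The receptive field on the input at this output position is [1 13 0 / 4 8 15 / 7 13 2]. Elementwise product with the kernel and sum: 1·1 + 4·2 + 15·1 + 2·2.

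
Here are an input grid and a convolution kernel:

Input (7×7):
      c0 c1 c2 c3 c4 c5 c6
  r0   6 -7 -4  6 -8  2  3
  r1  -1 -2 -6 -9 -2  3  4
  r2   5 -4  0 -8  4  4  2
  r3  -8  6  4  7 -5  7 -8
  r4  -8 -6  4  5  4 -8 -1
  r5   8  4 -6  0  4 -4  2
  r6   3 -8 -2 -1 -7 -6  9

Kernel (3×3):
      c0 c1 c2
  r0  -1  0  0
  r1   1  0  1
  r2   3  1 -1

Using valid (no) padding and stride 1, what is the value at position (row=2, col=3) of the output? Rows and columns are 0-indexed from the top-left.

The receptive field on the input at this output position is [-8 4 4 / 7 -5 7 / 5 4 -8]. Elementwise product with the kernel and sum: -8·-1 + 7·1 + 7·1 + 5·3 + 4·1 + -8·-1.

49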